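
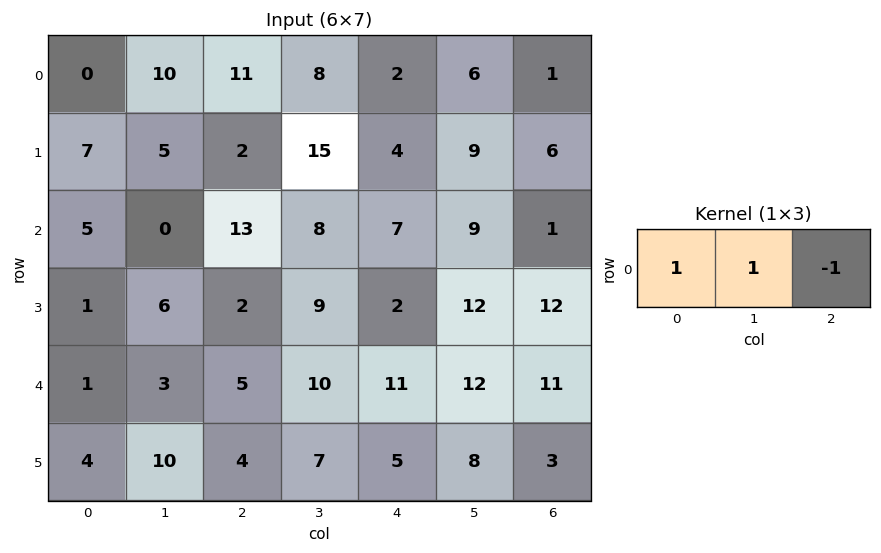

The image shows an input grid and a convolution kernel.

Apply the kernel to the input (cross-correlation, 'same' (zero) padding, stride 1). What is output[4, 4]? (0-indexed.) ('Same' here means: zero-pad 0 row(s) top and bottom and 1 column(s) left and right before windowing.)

9

The receptive field on the zero-padded input at this output position is [10 11 12]. Elementwise product with the kernel and sum: 10·1 + 11·1 + 12·-1.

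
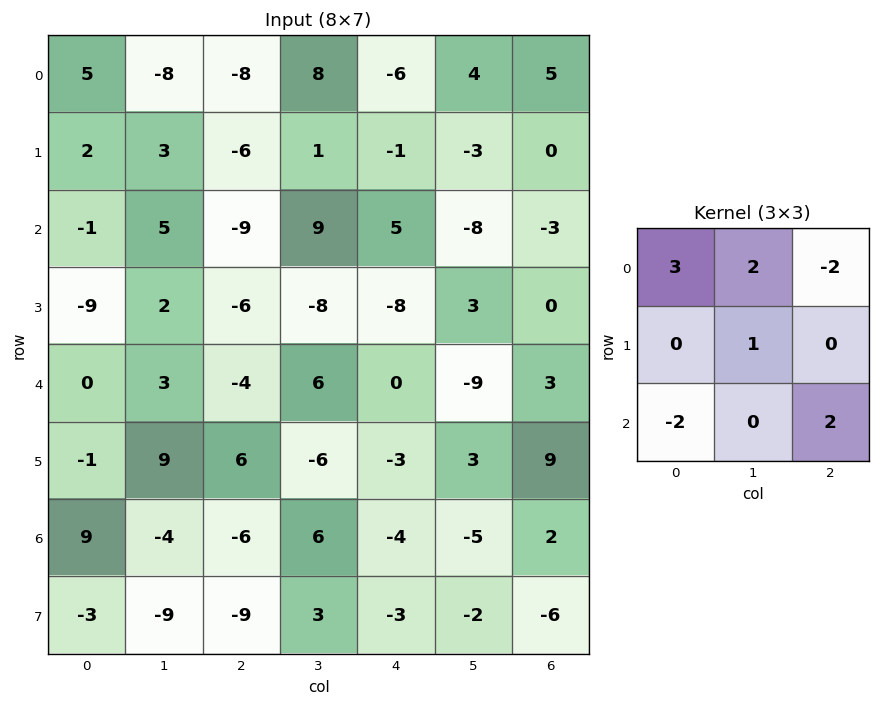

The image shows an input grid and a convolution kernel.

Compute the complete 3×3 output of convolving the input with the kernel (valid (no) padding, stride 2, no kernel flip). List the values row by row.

Output[0,0]: The receptive field on the input at this output position is [5 -8 -8 / 2 3 -6 / -1 5 -9]. Elementwise product with the kernel and sum: 5·3 + -8·2 + -8·-2 + 3·1 + -1·-2 + -9·2.
Output[0,1]: The receptive field on the input at this output position is [-8 8 -6 / -6 1 -1 / -9 9 5]. Elementwise product with the kernel and sum: -8·3 + 8·2 + -6·-2 + 1·1 + -9·-2 + 5·2.

2 33 -39
19 -19 14
-7 -2 -9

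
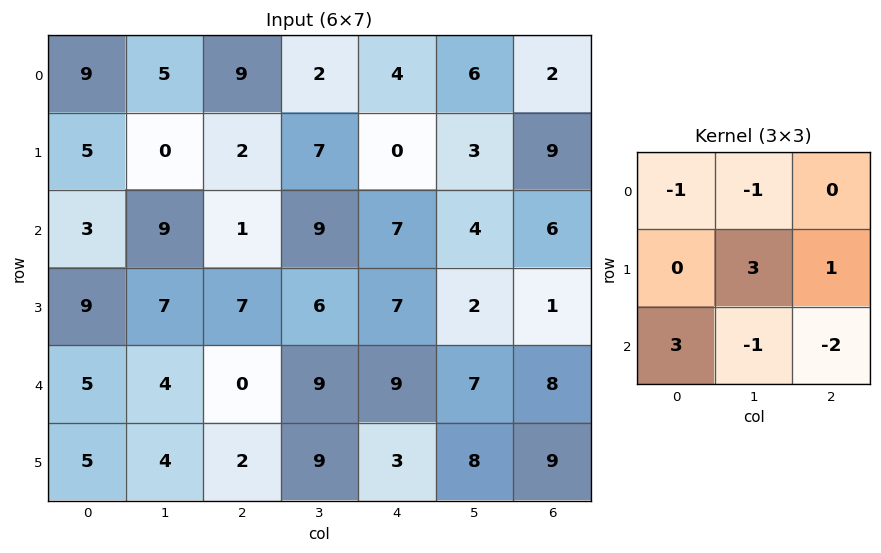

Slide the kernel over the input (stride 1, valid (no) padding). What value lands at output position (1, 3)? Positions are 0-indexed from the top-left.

The receptive field on the input at this output position is [7 0 3 / 9 7 4 / 6 7 2]. Elementwise product with the kernel and sum: 7·-1 + 0·-1 + 7·3 + 4·1 + 6·3 + 7·-1 + 2·-2.

25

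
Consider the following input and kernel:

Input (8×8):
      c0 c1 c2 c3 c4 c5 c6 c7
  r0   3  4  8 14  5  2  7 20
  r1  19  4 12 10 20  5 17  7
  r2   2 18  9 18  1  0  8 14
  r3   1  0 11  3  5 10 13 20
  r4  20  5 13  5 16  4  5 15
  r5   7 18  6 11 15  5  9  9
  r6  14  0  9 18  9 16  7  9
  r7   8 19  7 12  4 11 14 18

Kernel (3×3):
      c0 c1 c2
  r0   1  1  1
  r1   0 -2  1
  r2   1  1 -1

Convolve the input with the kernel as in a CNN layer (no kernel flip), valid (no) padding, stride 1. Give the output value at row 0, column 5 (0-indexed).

The receptive field on the input at this output position is [2 7 20 / 5 17 7 / 0 8 14]. Elementwise product with the kernel and sum: 2·1 + 7·1 + 20·1 + 17·-2 + 7·1 + 0·1 + 8·1 + 14·-1.

-4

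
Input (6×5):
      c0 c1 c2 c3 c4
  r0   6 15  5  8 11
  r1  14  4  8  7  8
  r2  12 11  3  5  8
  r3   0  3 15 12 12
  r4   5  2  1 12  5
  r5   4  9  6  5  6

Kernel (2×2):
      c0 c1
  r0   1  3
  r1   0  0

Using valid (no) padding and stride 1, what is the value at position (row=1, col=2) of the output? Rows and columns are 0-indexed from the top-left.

The receptive field on the input at this output position is [8 7 / 3 5]. Elementwise product with the kernel and sum: 8·1 + 7·3.

29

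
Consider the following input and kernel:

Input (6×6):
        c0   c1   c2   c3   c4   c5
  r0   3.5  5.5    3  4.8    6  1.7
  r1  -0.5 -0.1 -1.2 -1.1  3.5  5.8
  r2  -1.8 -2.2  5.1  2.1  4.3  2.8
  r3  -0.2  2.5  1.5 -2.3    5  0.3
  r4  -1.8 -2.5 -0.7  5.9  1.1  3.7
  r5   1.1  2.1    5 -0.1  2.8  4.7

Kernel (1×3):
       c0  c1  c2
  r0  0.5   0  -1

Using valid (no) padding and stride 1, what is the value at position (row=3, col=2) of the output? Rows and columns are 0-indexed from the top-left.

The receptive field on the input at this output position is [1.5 -2.3 5]. Elementwise product with the kernel and sum: 1.5·0.5 + 5·-1.

-4.25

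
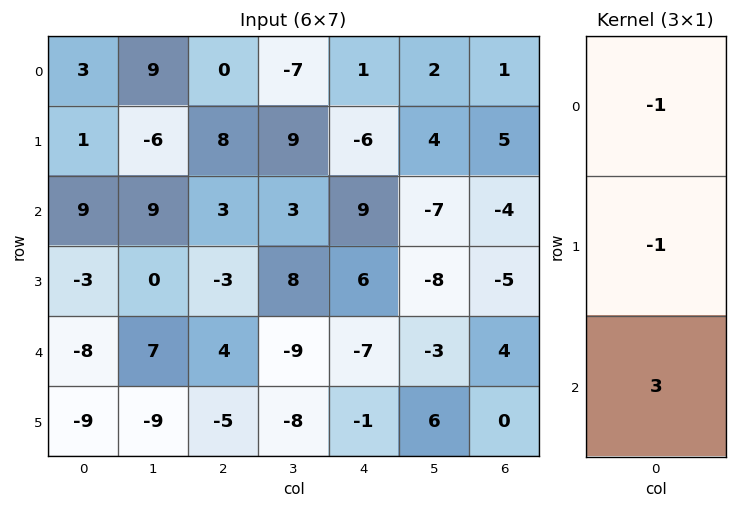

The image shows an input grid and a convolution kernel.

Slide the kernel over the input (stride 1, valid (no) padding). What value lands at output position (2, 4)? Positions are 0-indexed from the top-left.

The receptive field on the input at this output position is [9 / 6 / -7]. Elementwise product with the kernel and sum: 9·-1 + 6·-1 + -7·3.

-36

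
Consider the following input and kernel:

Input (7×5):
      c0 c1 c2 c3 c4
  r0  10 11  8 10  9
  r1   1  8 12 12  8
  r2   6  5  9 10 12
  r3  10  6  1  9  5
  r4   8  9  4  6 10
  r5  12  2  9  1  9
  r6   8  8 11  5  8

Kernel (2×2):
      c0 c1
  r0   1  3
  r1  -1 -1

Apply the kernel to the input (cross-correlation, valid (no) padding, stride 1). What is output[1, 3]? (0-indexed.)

The receptive field on the input at this output position is [12 8 / 10 12]. Elementwise product with the kernel and sum: 12·1 + 8·3 + 10·-1 + 12·-1.

14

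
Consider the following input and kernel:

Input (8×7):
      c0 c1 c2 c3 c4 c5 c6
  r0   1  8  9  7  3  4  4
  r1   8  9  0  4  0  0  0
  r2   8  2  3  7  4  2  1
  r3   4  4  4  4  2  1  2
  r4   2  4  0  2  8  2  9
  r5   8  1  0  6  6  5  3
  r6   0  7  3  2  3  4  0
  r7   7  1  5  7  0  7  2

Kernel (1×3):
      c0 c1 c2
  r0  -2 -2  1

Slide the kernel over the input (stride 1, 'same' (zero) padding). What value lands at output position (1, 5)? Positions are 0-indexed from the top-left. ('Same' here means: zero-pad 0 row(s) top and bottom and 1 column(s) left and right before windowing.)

The receptive field on the zero-padded input at this output position is [0 0 0]. Elementwise product with the kernel and sum: 0·-2 + 0·-2 + 0·1.

0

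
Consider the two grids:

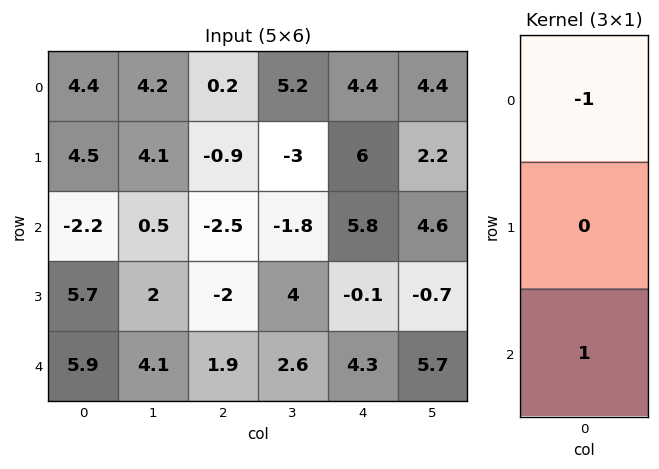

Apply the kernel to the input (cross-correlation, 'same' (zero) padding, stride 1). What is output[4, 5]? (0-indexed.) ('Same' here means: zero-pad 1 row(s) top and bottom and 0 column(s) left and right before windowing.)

The receptive field on the zero-padded input at this output position is [-0.7 / 5.7 / 0]. Elementwise product with the kernel and sum: -0.7·-1 + 0·1.

0.7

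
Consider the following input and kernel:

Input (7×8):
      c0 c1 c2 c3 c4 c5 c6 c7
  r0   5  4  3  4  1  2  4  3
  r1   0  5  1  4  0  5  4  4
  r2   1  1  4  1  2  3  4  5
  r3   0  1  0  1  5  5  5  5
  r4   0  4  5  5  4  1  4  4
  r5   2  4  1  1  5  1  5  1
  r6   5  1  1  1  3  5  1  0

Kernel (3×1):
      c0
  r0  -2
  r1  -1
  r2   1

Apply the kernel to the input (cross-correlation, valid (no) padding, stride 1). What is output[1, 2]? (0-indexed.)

-6

The receptive field on the input at this output position is [1 / 4 / 0]. Elementwise product with the kernel and sum: 1·-2 + 4·-1 + 0·1.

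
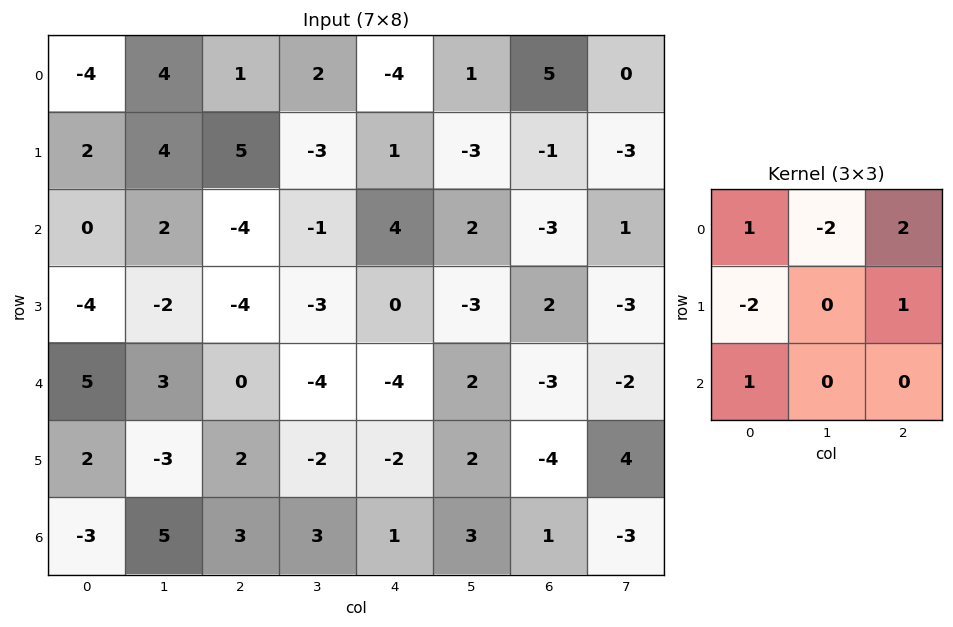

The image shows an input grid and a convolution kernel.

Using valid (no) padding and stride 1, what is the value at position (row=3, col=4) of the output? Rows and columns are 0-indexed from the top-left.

13

The receptive field on the input at this output position is [0 -3 2 / -4 2 -3 / -2 2 -4]. Elementwise product with the kernel and sum: 0·1 + -3·-2 + 2·2 + -4·-2 + -3·1 + -2·1.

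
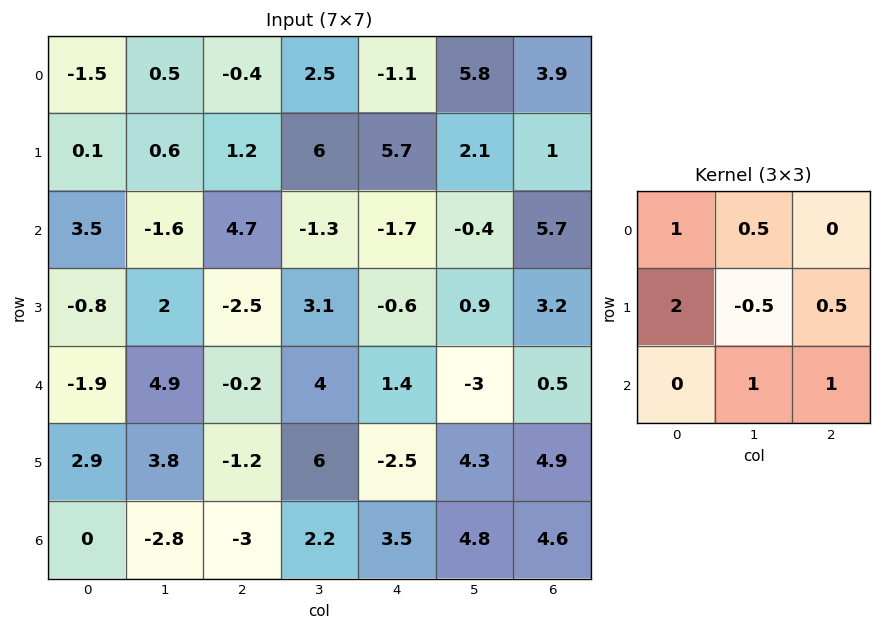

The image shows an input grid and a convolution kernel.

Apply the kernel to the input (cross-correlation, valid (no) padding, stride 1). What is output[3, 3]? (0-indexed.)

10.4

The receptive field on the input at this output position is [3.1 -0.6 0.9 / 4 1.4 -3 / 6 -2.5 4.3]. Elementwise product with the kernel and sum: 3.1·1 + -0.6·0.5 + 4·2 + 1.4·-0.5 + -3·0.5 + -2.5·1 + 4.3·1.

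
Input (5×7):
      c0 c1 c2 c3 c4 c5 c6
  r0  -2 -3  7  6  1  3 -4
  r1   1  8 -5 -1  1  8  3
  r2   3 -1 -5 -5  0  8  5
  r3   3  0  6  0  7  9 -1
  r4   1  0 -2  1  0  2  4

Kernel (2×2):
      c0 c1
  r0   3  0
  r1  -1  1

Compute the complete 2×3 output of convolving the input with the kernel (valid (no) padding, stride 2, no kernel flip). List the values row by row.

Output[0,0]: The receptive field on the input at this output position is [-2 -3 / 1 8]. Elementwise product with the kernel and sum: -2·3 + 1·-1 + 8·1.
Output[0,1]: The receptive field on the input at this output position is [7 6 / -5 -1]. Elementwise product with the kernel and sum: 7·3 + -5·-1 + -1·1.

1 25 10
6 -21 2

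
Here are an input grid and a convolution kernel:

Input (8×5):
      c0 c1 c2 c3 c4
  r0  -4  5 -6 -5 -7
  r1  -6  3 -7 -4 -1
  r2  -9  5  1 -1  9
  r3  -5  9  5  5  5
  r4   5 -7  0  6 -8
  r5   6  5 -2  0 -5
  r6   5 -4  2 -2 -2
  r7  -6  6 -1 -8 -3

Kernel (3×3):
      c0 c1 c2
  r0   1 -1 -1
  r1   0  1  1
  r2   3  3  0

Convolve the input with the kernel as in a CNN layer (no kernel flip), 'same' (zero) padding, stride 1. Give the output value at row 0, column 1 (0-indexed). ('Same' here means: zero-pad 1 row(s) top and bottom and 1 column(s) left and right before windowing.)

The receptive field on the zero-padded input at this output position is [0 0 0 / -4 5 -6 / -6 3 -7]. Elementwise product with the kernel and sum: 0·1 + 0·-1 + 0·-1 + 5·1 + -6·1 + -6·3 + 3·3.

-10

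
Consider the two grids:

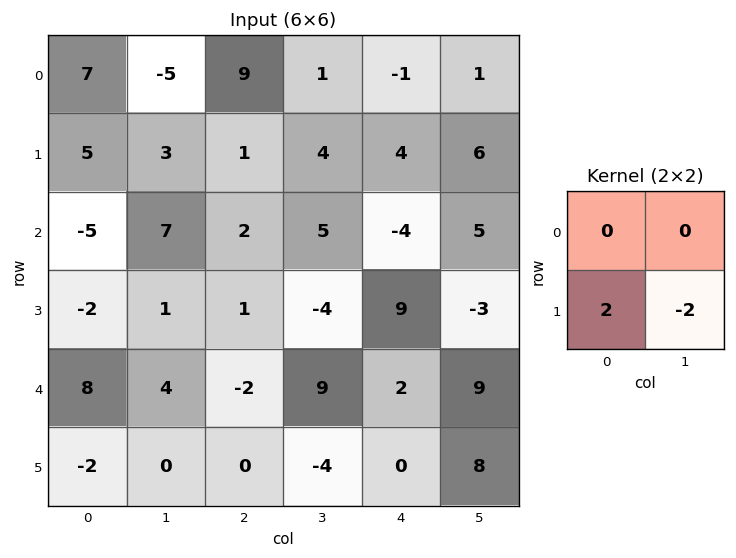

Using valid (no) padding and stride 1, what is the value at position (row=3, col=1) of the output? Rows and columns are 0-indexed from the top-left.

The receptive field on the input at this output position is [1 1 / 4 -2]. Elementwise product with the kernel and sum: 4·2 + -2·-2.

12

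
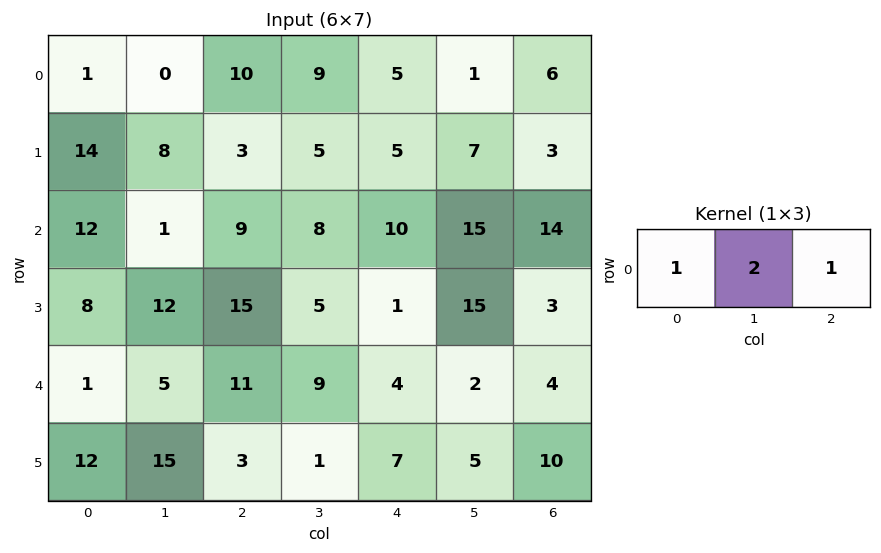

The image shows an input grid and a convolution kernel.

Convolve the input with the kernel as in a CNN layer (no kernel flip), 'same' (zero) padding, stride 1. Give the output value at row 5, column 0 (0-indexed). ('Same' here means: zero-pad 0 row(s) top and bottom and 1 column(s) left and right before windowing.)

The receptive field on the zero-padded input at this output position is [0 12 15]. Elementwise product with the kernel and sum: 0·1 + 12·2 + 15·1.

39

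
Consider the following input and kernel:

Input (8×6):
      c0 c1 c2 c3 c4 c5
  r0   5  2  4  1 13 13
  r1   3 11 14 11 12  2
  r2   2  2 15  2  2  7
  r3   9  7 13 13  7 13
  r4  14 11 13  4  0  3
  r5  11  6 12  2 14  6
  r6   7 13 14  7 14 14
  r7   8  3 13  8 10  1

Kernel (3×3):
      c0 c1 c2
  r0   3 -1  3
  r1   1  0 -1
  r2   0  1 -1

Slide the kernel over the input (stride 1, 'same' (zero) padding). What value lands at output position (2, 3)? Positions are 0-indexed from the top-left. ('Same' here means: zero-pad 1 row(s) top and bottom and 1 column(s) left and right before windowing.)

The receptive field on the zero-padded input at this output position is [14 11 12 / 15 2 2 / 13 13 7]. Elementwise product with the kernel and sum: 14·3 + 11·-1 + 12·3 + 15·1 + 2·-1 + 13·1 + 7·-1.

86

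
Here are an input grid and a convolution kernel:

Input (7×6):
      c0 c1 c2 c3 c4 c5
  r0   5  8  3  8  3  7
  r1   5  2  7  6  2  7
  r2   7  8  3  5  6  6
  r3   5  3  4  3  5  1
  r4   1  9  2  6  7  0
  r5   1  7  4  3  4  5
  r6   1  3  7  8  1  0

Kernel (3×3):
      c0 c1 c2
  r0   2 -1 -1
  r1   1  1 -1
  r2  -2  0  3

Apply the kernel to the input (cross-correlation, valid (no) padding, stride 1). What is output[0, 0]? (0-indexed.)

-6

The receptive field on the input at this output position is [5 8 3 / 5 2 7 / 7 8 3]. Elementwise product with the kernel and sum: 5·2 + 8·-1 + 3·-1 + 5·1 + 2·1 + 7·-1 + 7·-2 + 3·3.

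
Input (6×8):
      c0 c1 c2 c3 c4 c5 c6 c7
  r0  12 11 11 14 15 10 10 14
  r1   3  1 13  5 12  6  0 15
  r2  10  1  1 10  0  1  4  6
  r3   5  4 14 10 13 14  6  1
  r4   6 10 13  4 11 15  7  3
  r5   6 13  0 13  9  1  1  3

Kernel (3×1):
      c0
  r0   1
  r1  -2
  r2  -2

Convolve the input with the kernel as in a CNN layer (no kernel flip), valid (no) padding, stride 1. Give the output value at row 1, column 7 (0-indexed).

1

The receptive field on the input at this output position is [15 / 6 / 1]. Elementwise product with the kernel and sum: 15·1 + 6·-2 + 1·-2.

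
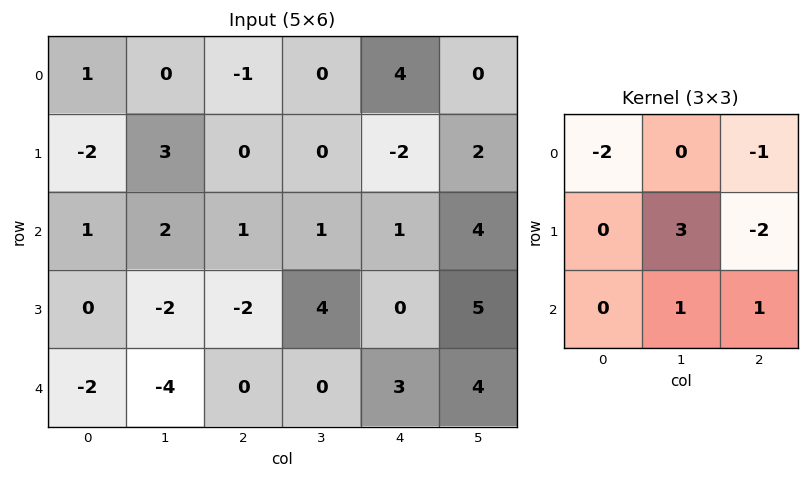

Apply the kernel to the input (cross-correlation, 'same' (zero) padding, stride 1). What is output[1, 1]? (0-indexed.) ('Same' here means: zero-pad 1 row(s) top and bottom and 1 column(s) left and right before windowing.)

The receptive field on the zero-padded input at this output position is [1 0 -1 / -2 3 0 / 1 2 1]. Elementwise product with the kernel and sum: 1·-2 + -1·-1 + 3·3 + 0·-2 + 2·1 + 1·1.

11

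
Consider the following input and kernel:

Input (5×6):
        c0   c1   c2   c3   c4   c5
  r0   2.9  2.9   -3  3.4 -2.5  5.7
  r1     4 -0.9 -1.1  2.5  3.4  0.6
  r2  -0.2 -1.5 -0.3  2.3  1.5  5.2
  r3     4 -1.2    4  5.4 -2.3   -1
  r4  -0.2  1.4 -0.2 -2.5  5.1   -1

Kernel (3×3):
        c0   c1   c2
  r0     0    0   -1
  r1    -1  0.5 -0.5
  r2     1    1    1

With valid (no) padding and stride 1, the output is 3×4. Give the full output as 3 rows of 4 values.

-2.9 -3.8 6.65 2.2
7.5 5.9 4.4 -2.65
-5.3 -3.1 0.75 -9.65

Output[0,0]: The receptive field on the input at this output position is [2.9 2.9 -3 / 4 -0.9 -1.1 / -0.2 -1.5 -0.3]. Elementwise product with the kernel and sum: -3·-1 + 4·-1 + -0.9·0.5 + -1.1·-0.5 + -0.2·1 + -1.5·1 + -0.3·1.
Output[0,1]: The receptive field on the input at this output position is [2.9 -3 3.4 / -0.9 -1.1 2.5 / -1.5 -0.3 2.3]. Elementwise product with the kernel and sum: 3.4·-1 + -0.9·-1 + -1.1·0.5 + 2.5·-0.5 + -1.5·1 + -0.3·1 + 2.3·1.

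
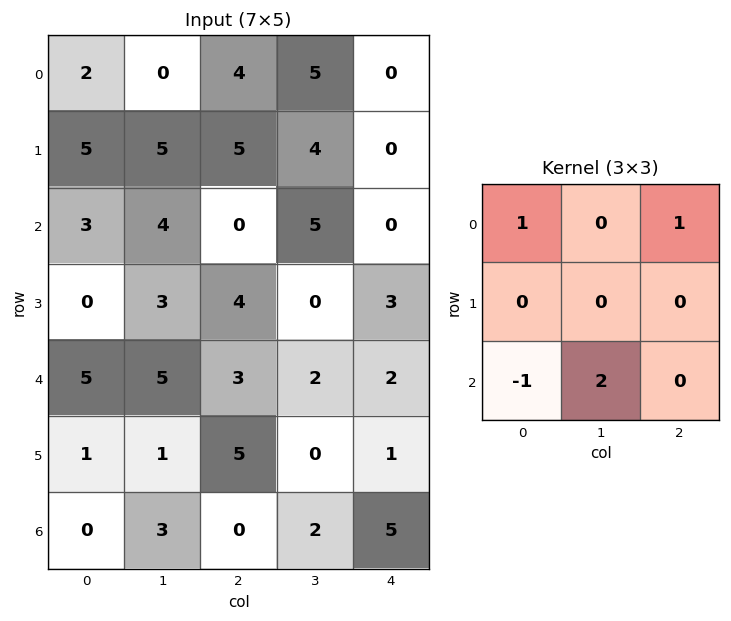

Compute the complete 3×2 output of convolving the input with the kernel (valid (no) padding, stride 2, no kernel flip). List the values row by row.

11 14
8 1
14 9

Output[0,0]: The receptive field on the input at this output position is [2 0 4 / 5 5 5 / 3 4 0]. Elementwise product with the kernel and sum: 2·1 + 4·1 + 3·-1 + 4·2.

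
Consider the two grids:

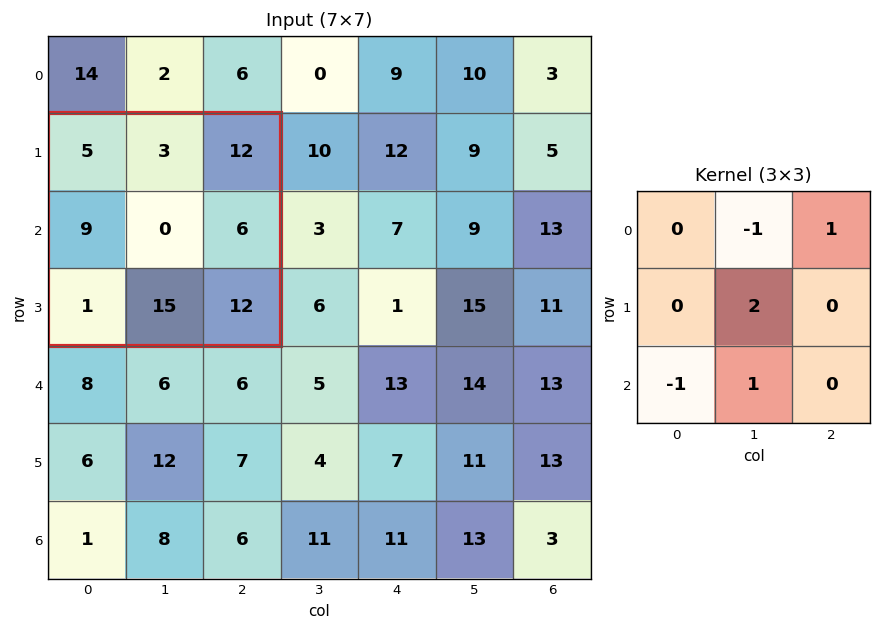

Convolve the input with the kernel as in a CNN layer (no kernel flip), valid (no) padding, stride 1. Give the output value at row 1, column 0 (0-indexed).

23

The receptive field on the input at this output position is [5 3 12 / 9 0 6 / 1 15 12]. Elementwise product with the kernel and sum: 3·-1 + 12·1 + 0·2 + 1·-1 + 15·1.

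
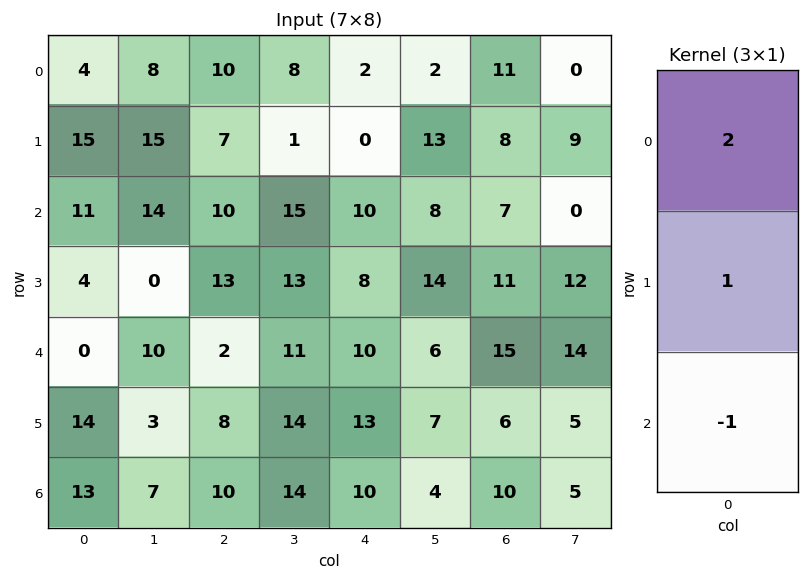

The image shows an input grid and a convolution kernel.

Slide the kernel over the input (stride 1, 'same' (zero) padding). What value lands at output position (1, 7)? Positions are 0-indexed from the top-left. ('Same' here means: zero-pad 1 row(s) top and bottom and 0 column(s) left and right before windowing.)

The receptive field on the zero-padded input at this output position is [0 / 9 / 0]. Elementwise product with the kernel and sum: 0·2 + 9·1 + 0·-1.

9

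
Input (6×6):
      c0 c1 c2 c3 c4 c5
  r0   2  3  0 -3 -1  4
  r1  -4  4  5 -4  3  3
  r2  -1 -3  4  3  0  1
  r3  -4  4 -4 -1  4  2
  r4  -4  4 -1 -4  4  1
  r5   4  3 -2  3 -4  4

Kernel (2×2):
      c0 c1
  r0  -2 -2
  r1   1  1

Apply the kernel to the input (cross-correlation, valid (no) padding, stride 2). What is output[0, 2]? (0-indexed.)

The receptive field on the input at this output position is [-1 4 / 3 3]. Elementwise product with the kernel and sum: -1·-2 + 4·-2 + 3·1 + 3·1.

0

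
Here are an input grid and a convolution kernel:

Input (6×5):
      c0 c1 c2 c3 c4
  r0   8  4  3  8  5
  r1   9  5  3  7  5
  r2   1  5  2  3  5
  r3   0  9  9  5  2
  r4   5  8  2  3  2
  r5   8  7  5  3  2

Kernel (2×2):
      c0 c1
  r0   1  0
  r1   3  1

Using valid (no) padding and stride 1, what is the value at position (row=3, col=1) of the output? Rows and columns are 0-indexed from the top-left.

35

The receptive field on the input at this output position is [9 9 / 8 2]. Elementwise product with the kernel and sum: 9·1 + 8·3 + 2·1.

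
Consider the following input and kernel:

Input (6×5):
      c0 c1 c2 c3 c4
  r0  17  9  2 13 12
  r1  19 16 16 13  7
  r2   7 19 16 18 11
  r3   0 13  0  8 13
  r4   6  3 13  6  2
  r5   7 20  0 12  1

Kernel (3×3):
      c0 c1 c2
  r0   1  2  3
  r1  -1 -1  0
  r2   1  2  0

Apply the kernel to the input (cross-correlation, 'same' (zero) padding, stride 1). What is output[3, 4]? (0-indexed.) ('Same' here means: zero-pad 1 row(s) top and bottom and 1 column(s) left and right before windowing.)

The receptive field on the zero-padded input at this output position is [18 11 0 / 8 13 0 / 6 2 0]. Elementwise product with the kernel and sum: 18·1 + 11·2 + 0·3 + 8·-1 + 13·-1 + 6·1 + 2·2.

29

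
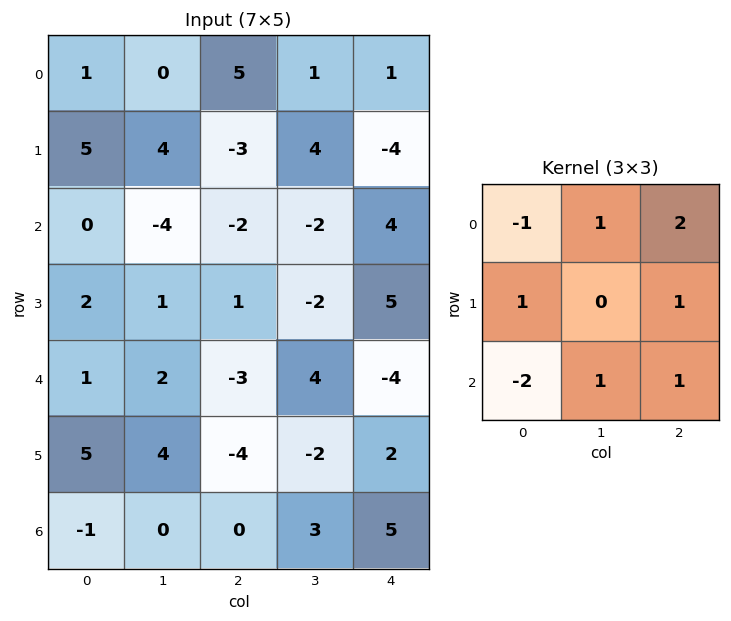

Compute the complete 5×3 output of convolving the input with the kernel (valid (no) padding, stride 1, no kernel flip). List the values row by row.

5 19 -3
-11 -8 2
-8 -6 20
-11 -12 8
-2 8 5

Output[0,0]: The receptive field on the input at this output position is [1 0 5 / 5 4 -3 / 0 -4 -2]. Elementwise product with the kernel and sum: 1·-1 + 0·1 + 5·2 + 5·1 + -3·1 + 0·-2 + -4·1 + -2·1.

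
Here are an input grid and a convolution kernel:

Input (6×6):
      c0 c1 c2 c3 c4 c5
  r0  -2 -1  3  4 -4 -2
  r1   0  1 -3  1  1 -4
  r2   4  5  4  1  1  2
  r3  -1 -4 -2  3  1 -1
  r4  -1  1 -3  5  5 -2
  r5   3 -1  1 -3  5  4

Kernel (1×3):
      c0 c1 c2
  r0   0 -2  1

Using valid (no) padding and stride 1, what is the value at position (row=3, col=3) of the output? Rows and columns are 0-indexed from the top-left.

-3

The receptive field on the input at this output position is [3 1 -1]. Elementwise product with the kernel and sum: 1·-2 + -1·1.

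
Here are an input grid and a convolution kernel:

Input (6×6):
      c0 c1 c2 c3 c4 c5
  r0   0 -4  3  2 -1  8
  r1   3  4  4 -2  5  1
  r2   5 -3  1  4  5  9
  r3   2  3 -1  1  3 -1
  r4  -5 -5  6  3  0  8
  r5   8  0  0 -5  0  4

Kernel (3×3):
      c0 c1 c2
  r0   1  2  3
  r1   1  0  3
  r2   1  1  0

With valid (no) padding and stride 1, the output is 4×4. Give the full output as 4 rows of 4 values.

Output[0,0]: The receptive field on the input at this output position is [0 -4 3 / 3 4 4 / 5 -3 1]. Elementwise product with the kernel and sum: 0·1 + -4·2 + 3·3 + 3·1 + 4·3 + 5·1 + -3·1.

18 4 28 34
36 17 31 46
-9 18 41 42
26 8 11 26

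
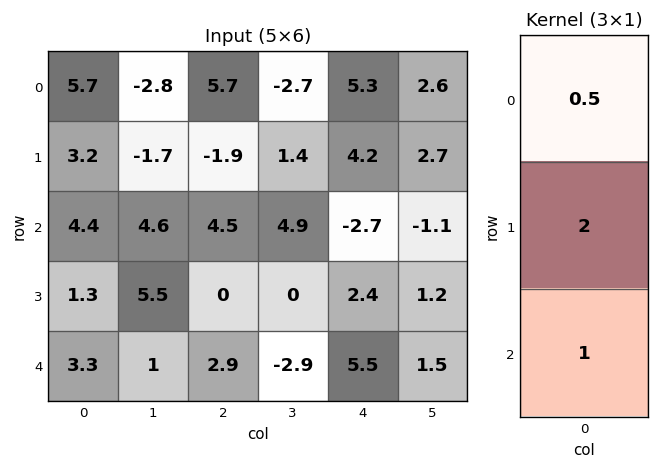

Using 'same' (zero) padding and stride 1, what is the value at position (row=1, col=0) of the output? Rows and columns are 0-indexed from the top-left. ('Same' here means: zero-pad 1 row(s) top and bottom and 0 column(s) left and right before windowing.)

The receptive field on the zero-padded input at this output position is [5.7 / 3.2 / 4.4]. Elementwise product with the kernel and sum: 5.7·0.5 + 3.2·2 + 4.4·1.

13.65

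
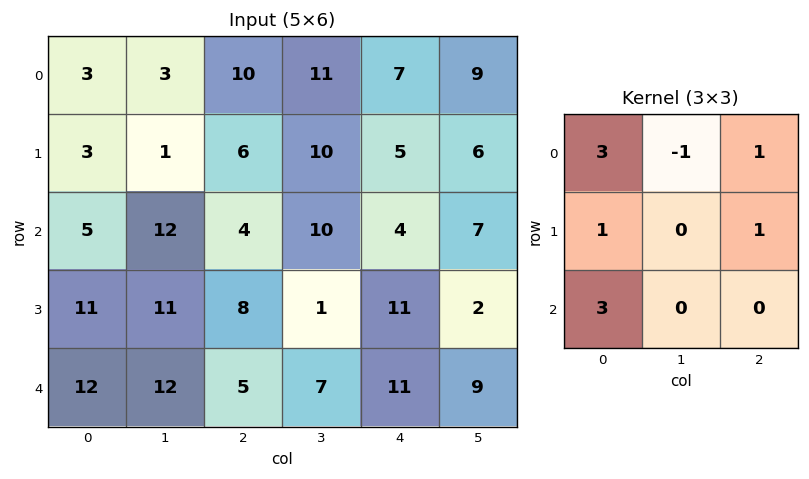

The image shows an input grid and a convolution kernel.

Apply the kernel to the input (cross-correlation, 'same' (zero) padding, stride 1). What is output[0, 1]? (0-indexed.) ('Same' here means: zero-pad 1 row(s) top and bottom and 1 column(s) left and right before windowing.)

22

The receptive field on the zero-padded input at this output position is [0 0 0 / 3 3 10 / 3 1 6]. Elementwise product with the kernel and sum: 0·3 + 0·-1 + 0·1 + 3·1 + 10·1 + 3·3.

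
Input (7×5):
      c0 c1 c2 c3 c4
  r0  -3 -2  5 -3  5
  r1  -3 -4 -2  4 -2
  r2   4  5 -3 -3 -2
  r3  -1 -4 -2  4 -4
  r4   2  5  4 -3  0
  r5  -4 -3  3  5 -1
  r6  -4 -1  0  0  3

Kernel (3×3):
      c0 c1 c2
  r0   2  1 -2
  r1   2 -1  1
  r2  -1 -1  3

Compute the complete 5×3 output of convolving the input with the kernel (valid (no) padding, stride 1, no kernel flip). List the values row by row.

-40 -6 -13
-7 10 -15
24 -7 -18
17 0 8
4 17 14

Output[0,0]: The receptive field on the input at this output position is [-3 -2 5 / -3 -4 -2 / 4 5 -3]. Elementwise product with the kernel and sum: -3·2 + -2·1 + 5·-2 + -3·2 + -4·-1 + -2·1 + 4·-1 + 5·-1 + -3·3.
Output[0,1]: The receptive field on the input at this output position is [-2 5 -3 / -4 -2 4 / 5 -3 -3]. Elementwise product with the kernel and sum: -2·2 + 5·1 + -3·-2 + -4·2 + -2·-1 + 4·1 + 5·-1 + -3·-1 + -3·3.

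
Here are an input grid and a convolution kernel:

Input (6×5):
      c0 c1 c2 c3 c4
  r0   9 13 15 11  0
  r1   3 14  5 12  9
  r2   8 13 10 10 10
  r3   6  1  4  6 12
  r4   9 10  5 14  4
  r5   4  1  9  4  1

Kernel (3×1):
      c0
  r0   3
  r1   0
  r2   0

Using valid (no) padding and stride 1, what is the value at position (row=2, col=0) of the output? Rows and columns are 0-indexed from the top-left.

24

The receptive field on the input at this output position is [8 / 6 / 9]. Elementwise product with the kernel and sum: 8·3.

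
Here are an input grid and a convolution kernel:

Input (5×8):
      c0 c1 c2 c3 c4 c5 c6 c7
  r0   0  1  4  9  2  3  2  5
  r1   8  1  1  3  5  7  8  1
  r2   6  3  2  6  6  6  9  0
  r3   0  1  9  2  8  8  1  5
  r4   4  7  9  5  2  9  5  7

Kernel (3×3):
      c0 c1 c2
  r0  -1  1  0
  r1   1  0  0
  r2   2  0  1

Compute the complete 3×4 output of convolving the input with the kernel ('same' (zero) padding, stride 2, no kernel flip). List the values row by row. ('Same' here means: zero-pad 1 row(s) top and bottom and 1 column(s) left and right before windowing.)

1 6 22 18
9 7 20 28
0 15 11 2

Output[0,0]: The receptive field on the zero-padded input at this output position is [0 0 0 / 0 0 1 / 0 8 1]. Elementwise product with the kernel and sum: 0·-1 + 0·1 + 0·1 + 0·2 + 1·1.
Output[0,1]: The receptive field on the zero-padded input at this output position is [0 0 0 / 1 4 9 / 1 1 3]. Elementwise product with the kernel and sum: 0·-1 + 0·1 + 1·1 + 1·2 + 3·1.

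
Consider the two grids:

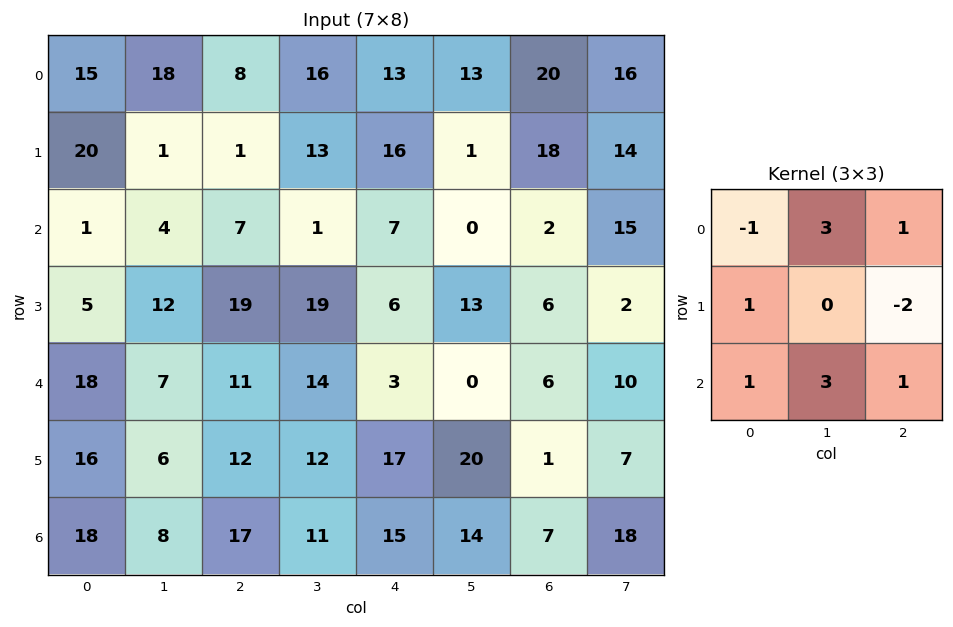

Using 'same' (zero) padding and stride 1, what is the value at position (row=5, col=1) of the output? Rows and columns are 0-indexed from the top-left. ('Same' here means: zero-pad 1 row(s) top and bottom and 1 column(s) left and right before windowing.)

The receptive field on the zero-padded input at this output position is [18 7 11 / 16 6 12 / 18 8 17]. Elementwise product with the kernel and sum: 18·-1 + 7·3 + 11·1 + 16·1 + 12·-2 + 18·1 + 8·3 + 17·1.

65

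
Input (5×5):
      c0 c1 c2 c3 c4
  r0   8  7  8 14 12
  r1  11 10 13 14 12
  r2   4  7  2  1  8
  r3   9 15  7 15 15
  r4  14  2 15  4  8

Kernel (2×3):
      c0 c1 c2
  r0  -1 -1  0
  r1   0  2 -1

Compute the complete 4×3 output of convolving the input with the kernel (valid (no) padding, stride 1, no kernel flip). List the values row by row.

-8 -3 -6
-9 -20 -33
12 -10 12
-35 4 -22

Output[0,0]: The receptive field on the input at this output position is [8 7 8 / 11 10 13]. Elementwise product with the kernel and sum: 8·-1 + 7·-1 + 10·2 + 13·-1.
Output[0,1]: The receptive field on the input at this output position is [7 8 14 / 10 13 14]. Elementwise product with the kernel and sum: 7·-1 + 8·-1 + 13·2 + 14·-1.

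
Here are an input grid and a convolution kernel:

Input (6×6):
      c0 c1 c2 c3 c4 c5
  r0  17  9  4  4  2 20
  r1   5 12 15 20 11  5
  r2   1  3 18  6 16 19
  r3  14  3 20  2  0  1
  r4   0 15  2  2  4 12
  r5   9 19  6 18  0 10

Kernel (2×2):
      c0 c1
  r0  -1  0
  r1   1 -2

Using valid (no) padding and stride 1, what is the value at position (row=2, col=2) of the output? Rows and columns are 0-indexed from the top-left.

-2

The receptive field on the input at this output position is [18 6 / 20 2]. Elementwise product with the kernel and sum: 18·-1 + 20·1 + 2·-2.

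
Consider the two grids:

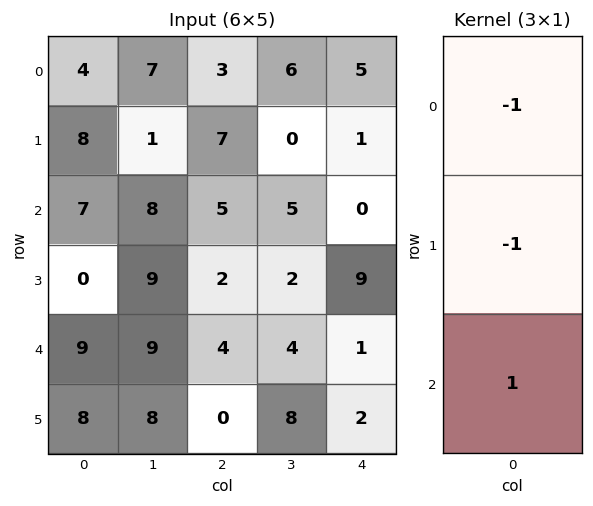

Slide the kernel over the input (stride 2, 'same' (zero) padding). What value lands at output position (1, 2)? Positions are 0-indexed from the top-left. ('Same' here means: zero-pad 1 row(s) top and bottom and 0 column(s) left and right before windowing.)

8

The receptive field on the zero-padded input at this output position is [1 / 0 / 9]. Elementwise product with the kernel and sum: 1·-1 + 0·-1 + 9·1.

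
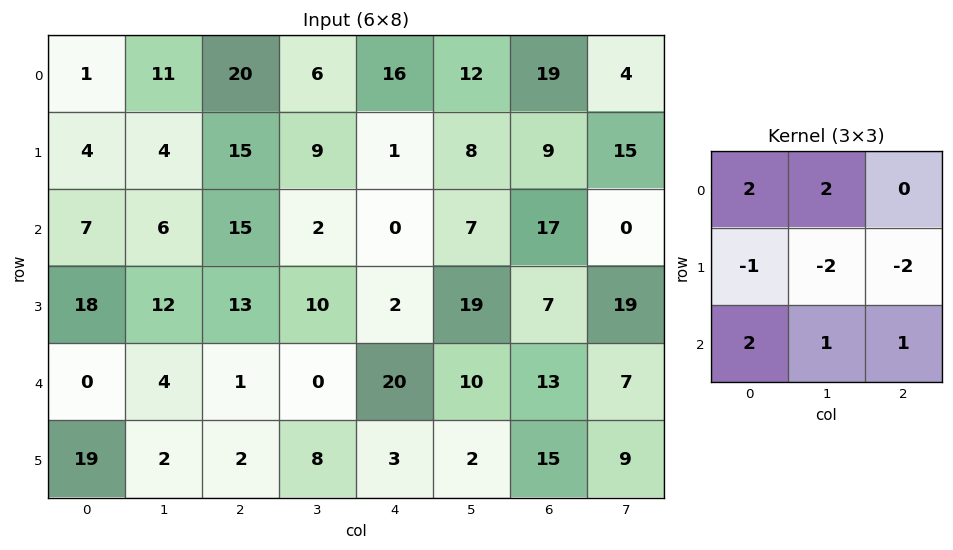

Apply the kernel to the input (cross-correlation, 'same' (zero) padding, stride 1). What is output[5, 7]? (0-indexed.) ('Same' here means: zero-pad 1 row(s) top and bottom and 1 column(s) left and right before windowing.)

7

The receptive field on the zero-padded input at this output position is [13 7 0 / 15 9 0 / 0 0 0]. Elementwise product with the kernel and sum: 13·2 + 7·2 + 15·-1 + 9·-2 + 0·-2 + 0·2 + 0·1 + 0·1.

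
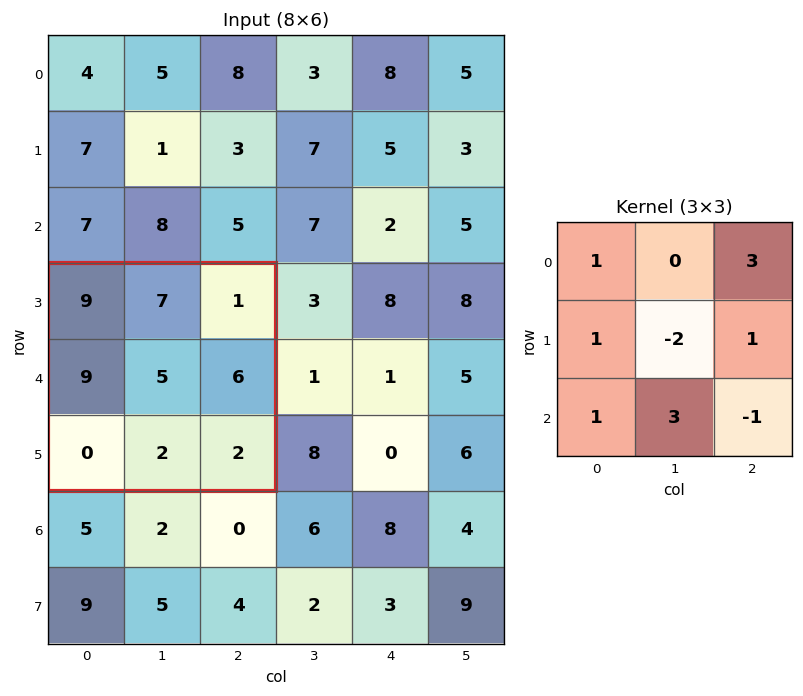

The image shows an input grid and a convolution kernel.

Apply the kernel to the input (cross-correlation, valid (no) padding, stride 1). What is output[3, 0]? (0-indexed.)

21

The receptive field on the input at this output position is [9 7 1 / 9 5 6 / 0 2 2]. Elementwise product with the kernel and sum: 9·1 + 1·3 + 9·1 + 5·-2 + 6·1 + 0·1 + 2·3 + 2·-1.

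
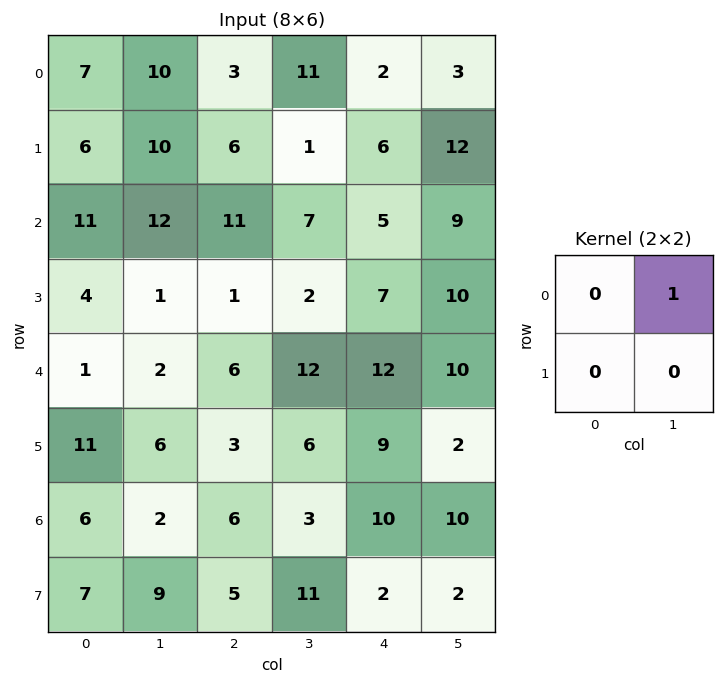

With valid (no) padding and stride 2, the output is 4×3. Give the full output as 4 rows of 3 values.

Output[0,0]: The receptive field on the input at this output position is [7 10 / 6 10]. Elementwise product with the kernel and sum: 10·1.

10 11 3
12 7 9
2 12 10
2 3 10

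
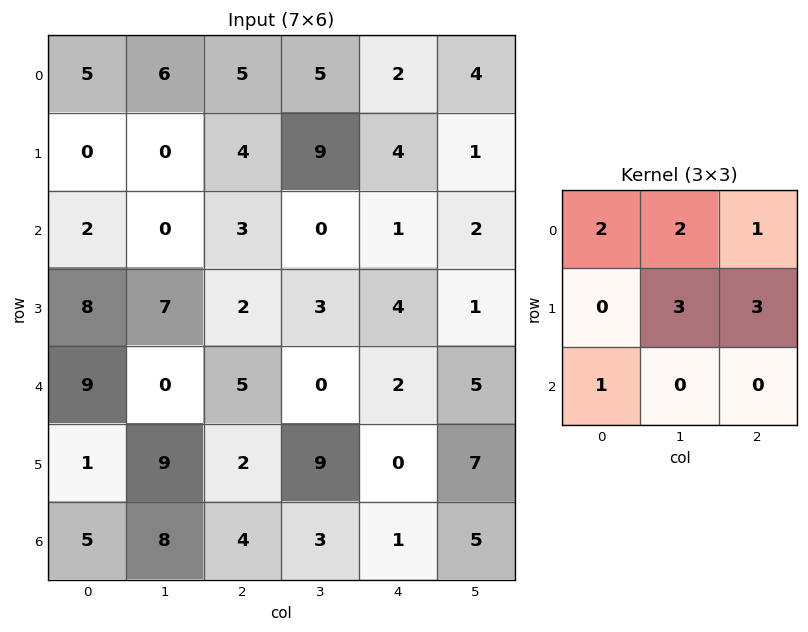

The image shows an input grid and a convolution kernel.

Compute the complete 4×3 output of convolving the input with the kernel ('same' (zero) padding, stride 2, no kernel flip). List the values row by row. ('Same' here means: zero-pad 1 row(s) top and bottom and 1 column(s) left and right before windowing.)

Output[0,0]: The receptive field on the zero-padded input at this output position is [0 0 0 / 0 5 6 / 0 0 0]. Elementwise product with the kernel and sum: 0·2 + 0·2 + 0·1 + 5·3 + 6·3 + 0·1.

33 30 27
6 33 39
50 45 45
50 52 43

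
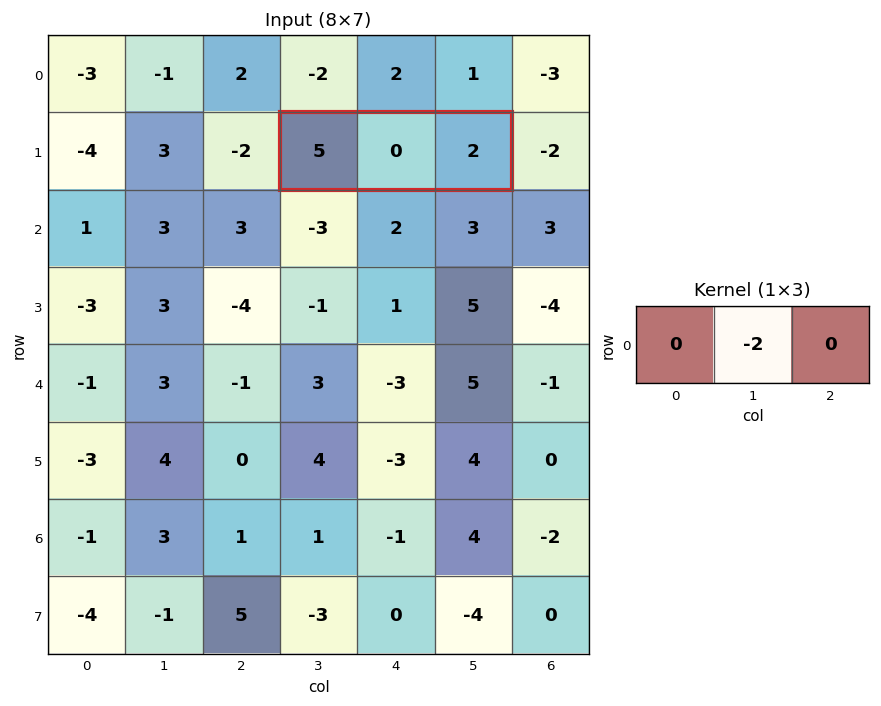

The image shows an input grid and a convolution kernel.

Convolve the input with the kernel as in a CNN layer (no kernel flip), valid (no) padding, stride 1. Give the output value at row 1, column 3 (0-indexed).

0

The receptive field on the input at this output position is [5 0 2]. Elementwise product with the kernel and sum: 0·-2.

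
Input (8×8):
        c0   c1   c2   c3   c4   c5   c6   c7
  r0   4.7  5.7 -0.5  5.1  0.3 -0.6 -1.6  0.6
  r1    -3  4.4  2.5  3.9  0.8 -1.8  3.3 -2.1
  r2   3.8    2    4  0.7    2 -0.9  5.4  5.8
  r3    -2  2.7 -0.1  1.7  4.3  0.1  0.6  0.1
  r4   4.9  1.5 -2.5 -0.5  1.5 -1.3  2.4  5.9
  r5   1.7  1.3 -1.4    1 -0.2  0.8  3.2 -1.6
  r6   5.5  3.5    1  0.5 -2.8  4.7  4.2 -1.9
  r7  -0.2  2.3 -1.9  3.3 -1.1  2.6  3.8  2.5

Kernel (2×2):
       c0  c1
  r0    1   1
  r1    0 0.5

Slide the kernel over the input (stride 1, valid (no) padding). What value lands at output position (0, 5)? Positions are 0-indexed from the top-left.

The receptive field on the input at this output position is [-0.6 -1.6 / -1.8 3.3]. Elementwise product with the kernel and sum: -0.6·1 + -1.6·1 + 3.3·0.5.

-0.55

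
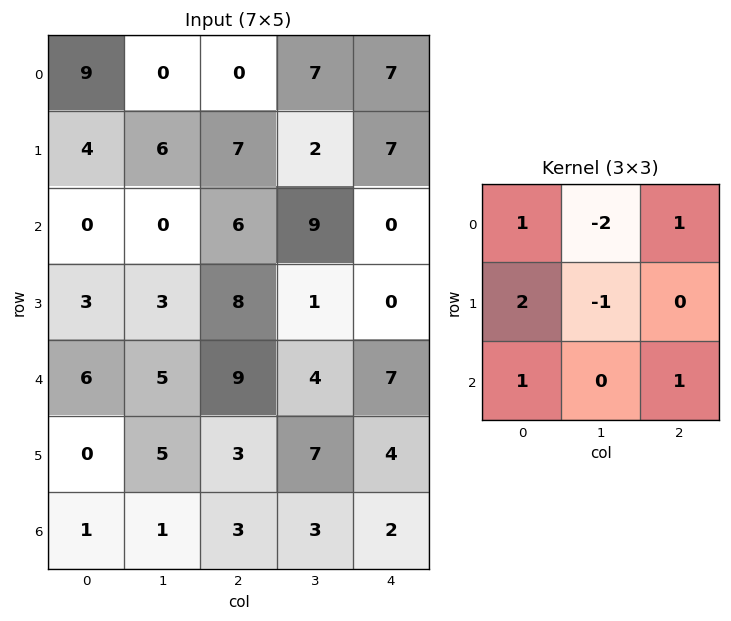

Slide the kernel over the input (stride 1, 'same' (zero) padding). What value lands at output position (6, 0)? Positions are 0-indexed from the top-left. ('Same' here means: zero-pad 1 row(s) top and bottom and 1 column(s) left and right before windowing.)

4

The receptive field on the zero-padded input at this output position is [0 0 5 / 0 1 1 / 0 0 0]. Elementwise product with the kernel and sum: 0·1 + 0·-2 + 5·1 + 0·2 + 1·-1 + 0·1 + 0·1.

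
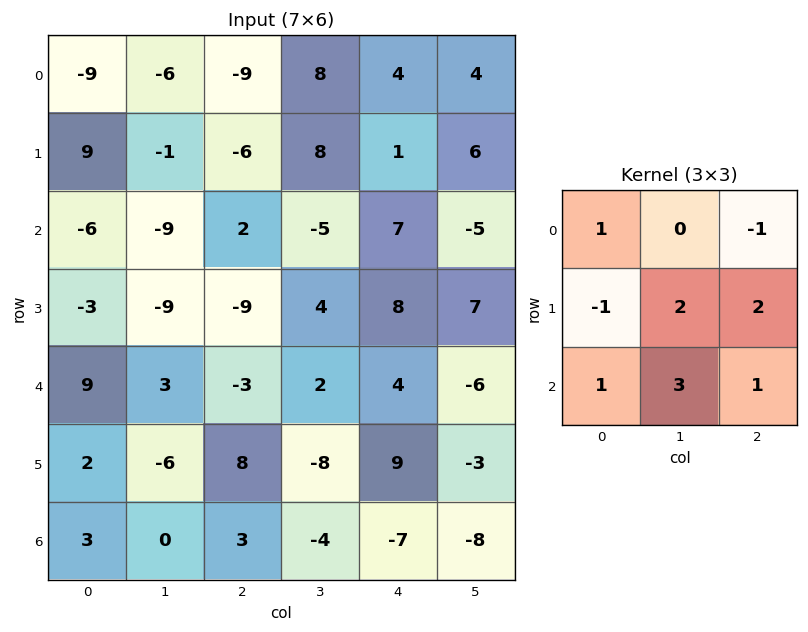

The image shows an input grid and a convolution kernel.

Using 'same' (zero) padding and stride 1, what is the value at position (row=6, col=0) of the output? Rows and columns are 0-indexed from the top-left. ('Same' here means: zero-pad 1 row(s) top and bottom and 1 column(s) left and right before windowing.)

The receptive field on the zero-padded input at this output position is [0 2 -6 / 0 3 0 / 0 0 0]. Elementwise product with the kernel and sum: 0·1 + -6·-1 + 0·-1 + 3·2 + 0·2 + 0·1 + 0·3 + 0·1.

12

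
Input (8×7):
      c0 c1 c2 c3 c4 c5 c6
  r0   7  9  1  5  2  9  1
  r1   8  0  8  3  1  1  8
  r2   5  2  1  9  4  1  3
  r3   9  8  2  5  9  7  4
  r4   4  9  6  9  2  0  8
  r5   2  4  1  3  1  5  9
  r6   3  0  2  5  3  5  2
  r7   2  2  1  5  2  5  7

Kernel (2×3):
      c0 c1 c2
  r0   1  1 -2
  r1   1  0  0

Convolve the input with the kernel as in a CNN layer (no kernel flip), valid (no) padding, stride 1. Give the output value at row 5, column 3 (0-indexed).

The receptive field on the input at this output position is [3 1 5 / 5 3 5]. Elementwise product with the kernel and sum: 3·1 + 1·1 + 5·-2 + 5·1.

-1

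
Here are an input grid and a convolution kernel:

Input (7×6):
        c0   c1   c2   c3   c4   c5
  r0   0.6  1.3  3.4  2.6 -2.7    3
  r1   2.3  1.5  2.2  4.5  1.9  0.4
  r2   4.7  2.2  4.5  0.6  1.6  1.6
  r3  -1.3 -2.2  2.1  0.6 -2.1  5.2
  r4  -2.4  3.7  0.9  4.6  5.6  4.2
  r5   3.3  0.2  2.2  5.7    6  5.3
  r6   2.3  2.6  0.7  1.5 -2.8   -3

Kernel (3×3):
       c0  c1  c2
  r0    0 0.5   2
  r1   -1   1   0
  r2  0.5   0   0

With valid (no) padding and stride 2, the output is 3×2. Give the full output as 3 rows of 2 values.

9 0.45
8 2.45
1.7 17.35

Output[0,0]: The receptive field on the input at this output position is [0.6 1.3 3.4 / 2.3 1.5 2.2 / 4.7 2.2 4.5]. Elementwise product with the kernel and sum: 1.3·0.5 + 3.4·2 + 2.3·-1 + 1.5·1 + 4.7·0.5.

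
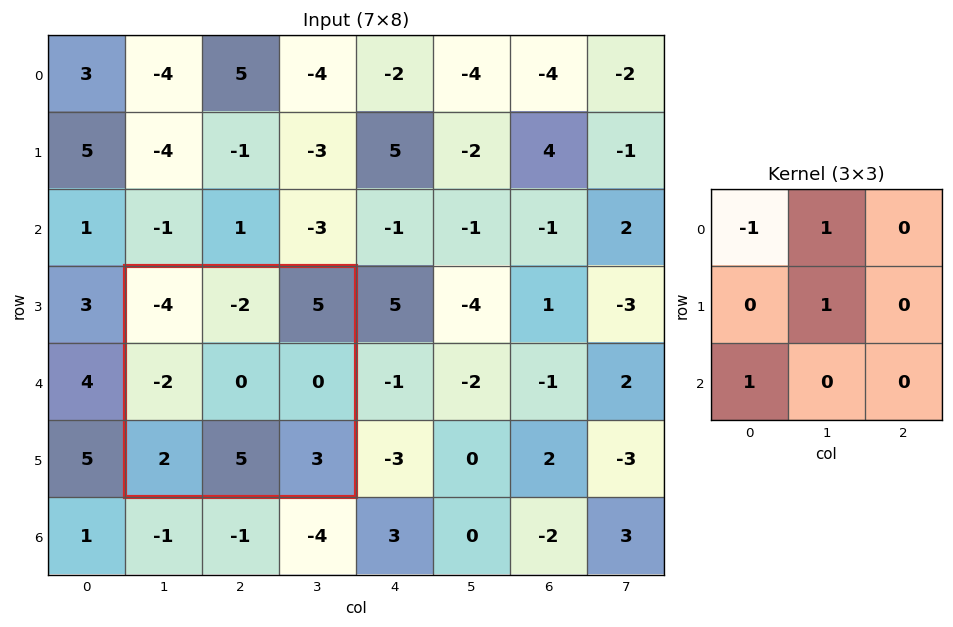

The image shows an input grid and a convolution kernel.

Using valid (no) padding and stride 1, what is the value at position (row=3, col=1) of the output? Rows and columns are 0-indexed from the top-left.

4

The receptive field on the input at this output position is [-4 -2 5 / -2 0 0 / 2 5 3]. Elementwise product with the kernel and sum: -4·-1 + -2·1 + 0·1 + 2·1.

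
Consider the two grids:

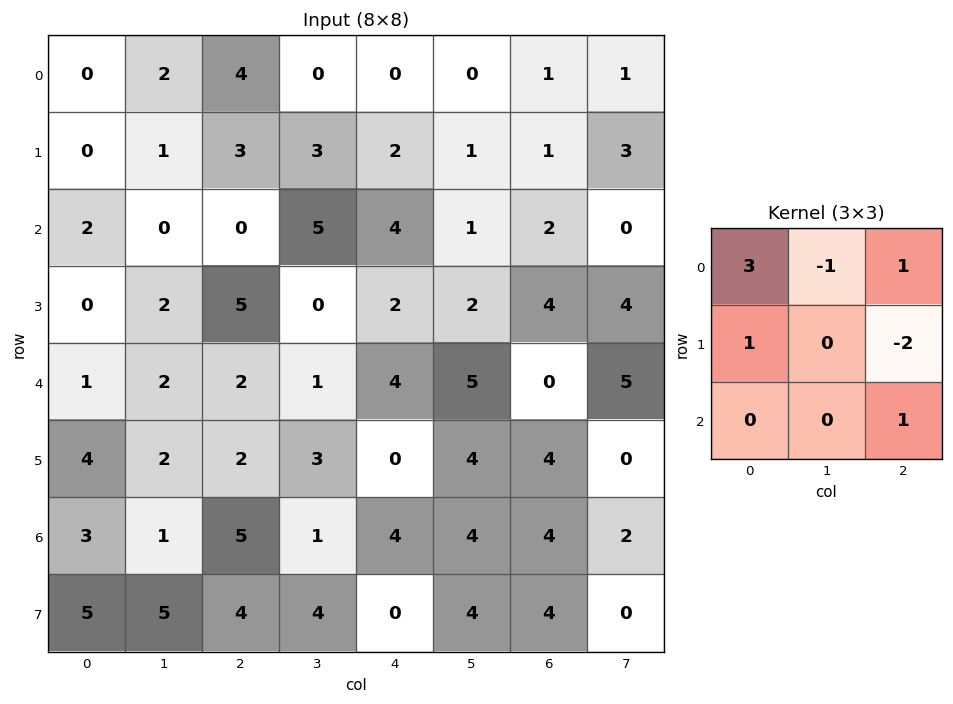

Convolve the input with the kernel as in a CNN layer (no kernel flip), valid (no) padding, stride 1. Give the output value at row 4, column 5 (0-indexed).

26

The receptive field on the input at this output position is [5 0 5 / 4 4 0 / 4 4 2]. Elementwise product with the kernel and sum: 5·3 + 0·-1 + 5·1 + 4·1 + 0·-2 + 2·1.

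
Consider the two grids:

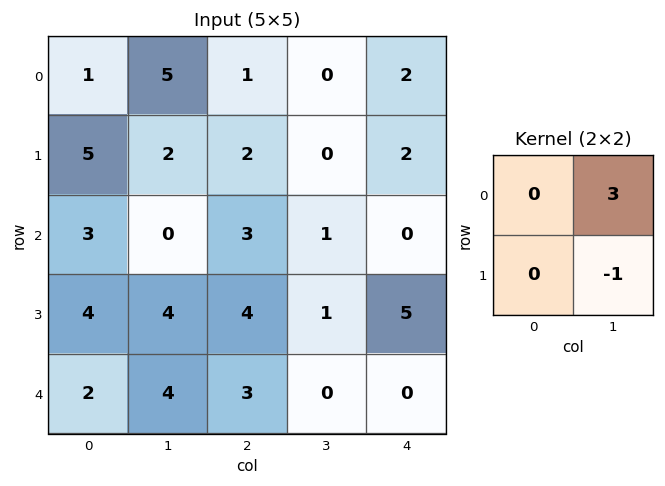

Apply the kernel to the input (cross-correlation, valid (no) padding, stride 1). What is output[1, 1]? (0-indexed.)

The receptive field on the input at this output position is [2 2 / 0 3]. Elementwise product with the kernel and sum: 2·3 + 3·-1.

3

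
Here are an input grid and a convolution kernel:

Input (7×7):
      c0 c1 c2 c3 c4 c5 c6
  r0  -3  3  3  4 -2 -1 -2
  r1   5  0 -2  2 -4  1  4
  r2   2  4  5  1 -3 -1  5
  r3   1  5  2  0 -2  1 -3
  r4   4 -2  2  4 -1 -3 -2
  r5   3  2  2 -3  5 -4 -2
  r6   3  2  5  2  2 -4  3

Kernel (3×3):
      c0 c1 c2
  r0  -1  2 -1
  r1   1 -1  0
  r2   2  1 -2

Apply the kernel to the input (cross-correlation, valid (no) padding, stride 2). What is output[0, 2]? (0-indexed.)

The receptive field on the input at this output position is [-2 -1 -2 / -4 1 4 / -3 -1 5]. Elementwise product with the kernel and sum: -2·-1 + -1·2 + -2·-1 + -4·1 + 1·-1 + -3·2 + -1·1 + 5·-2.

-20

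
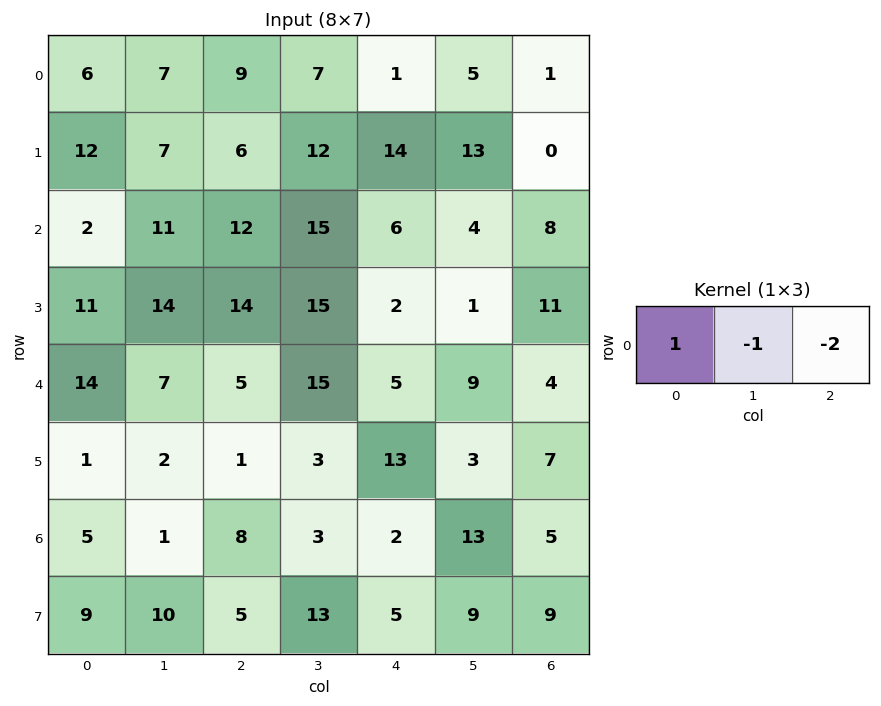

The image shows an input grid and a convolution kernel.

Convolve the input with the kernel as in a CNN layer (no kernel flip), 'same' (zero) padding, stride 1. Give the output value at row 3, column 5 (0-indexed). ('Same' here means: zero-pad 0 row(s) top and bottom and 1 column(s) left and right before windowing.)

The receptive field on the zero-padded input at this output position is [2 1 11]. Elementwise product with the kernel and sum: 2·1 + 1·-1 + 11·-2.

-21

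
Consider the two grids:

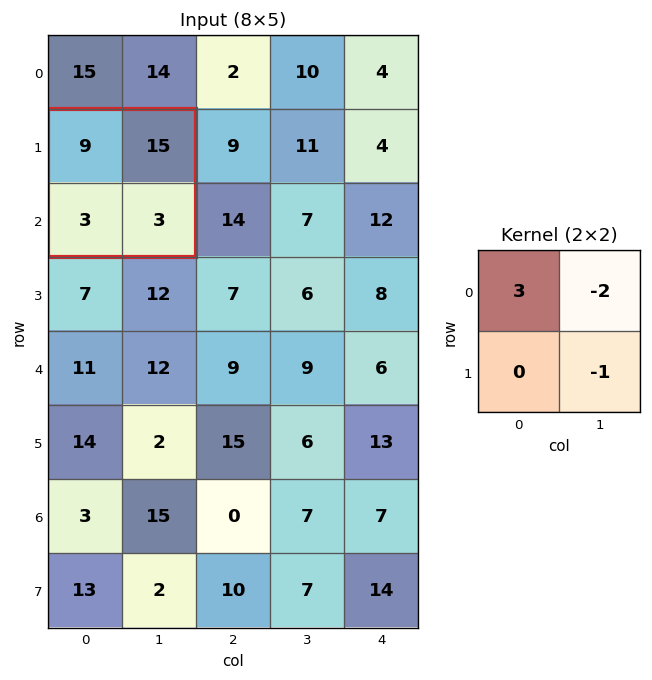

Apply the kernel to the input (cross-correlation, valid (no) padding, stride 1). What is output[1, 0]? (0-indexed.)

-6

The receptive field on the input at this output position is [9 15 / 3 3]. Elementwise product with the kernel and sum: 9·3 + 15·-2 + 3·-1.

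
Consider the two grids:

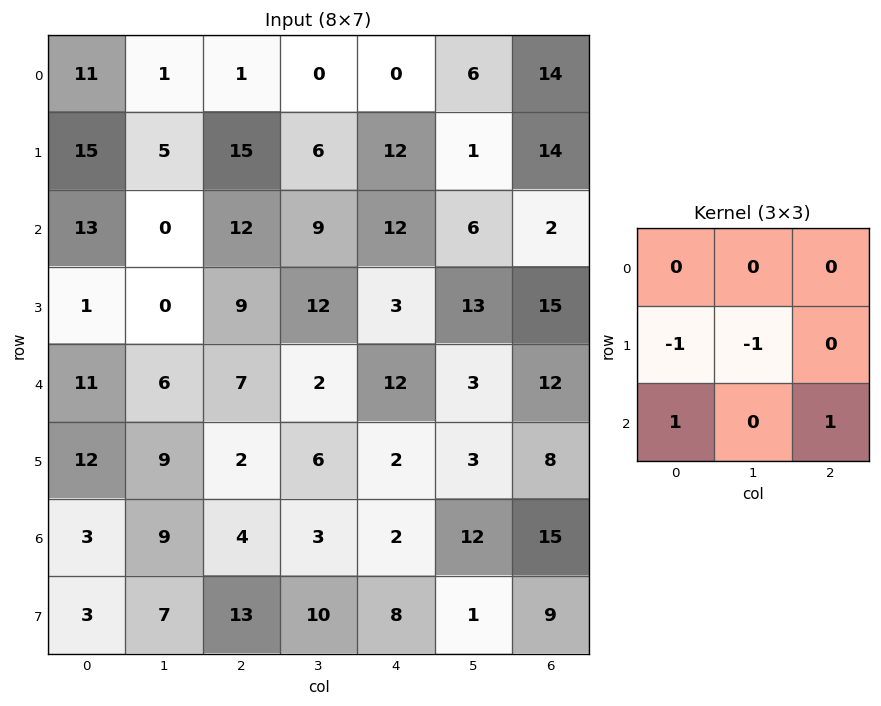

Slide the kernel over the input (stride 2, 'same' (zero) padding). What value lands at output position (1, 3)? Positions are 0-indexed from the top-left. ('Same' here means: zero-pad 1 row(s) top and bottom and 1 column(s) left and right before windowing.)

5

The receptive field on the zero-padded input at this output position is [1 14 0 / 6 2 0 / 13 15 0]. Elementwise product with the kernel and sum: 6·-1 + 2·-1 + 13·1 + 0·1.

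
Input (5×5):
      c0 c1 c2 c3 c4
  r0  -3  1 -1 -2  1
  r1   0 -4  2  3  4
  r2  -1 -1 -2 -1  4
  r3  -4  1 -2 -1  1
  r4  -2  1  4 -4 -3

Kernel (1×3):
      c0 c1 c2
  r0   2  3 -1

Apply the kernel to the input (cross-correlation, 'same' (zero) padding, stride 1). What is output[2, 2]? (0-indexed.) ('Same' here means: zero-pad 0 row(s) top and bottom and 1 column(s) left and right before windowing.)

-7

The receptive field on the zero-padded input at this output position is [-1 -2 -1]. Elementwise product with the kernel and sum: -1·2 + -2·3 + -1·-1.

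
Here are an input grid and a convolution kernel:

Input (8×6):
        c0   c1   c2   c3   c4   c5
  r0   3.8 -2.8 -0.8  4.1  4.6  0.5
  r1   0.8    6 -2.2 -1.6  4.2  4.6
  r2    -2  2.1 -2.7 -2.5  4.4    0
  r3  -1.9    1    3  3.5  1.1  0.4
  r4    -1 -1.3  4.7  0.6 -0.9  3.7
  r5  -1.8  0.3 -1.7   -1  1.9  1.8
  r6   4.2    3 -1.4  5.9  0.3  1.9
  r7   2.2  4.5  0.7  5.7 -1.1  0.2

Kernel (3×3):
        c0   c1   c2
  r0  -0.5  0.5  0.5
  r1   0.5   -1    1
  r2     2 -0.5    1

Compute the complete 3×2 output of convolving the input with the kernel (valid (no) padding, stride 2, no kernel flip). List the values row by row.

-19.25 9.7
5.1 9.6
4.8 -5.9

Output[0,0]: The receptive field on the input at this output position is [3.8 -2.8 -0.8 / 0.8 6 -2.2 / -2 2.1 -2.7]. Elementwise product with the kernel and sum: 3.8·-0.5 + -2.8·0.5 + -0.8·0.5 + 0.8·0.5 + 6·-1 + -2.2·1 + -2·2 + 2.1·-0.5 + -2.7·1.
Output[0,1]: The receptive field on the input at this output position is [-0.8 4.1 4.6 / -2.2 -1.6 4.2 / -2.7 -2.5 4.4]. Elementwise product with the kernel and sum: -0.8·-0.5 + 4.1·0.5 + 4.6·0.5 + -2.2·0.5 + -1.6·-1 + 4.2·1 + -2.7·2 + -2.5·-0.5 + 4.4·1.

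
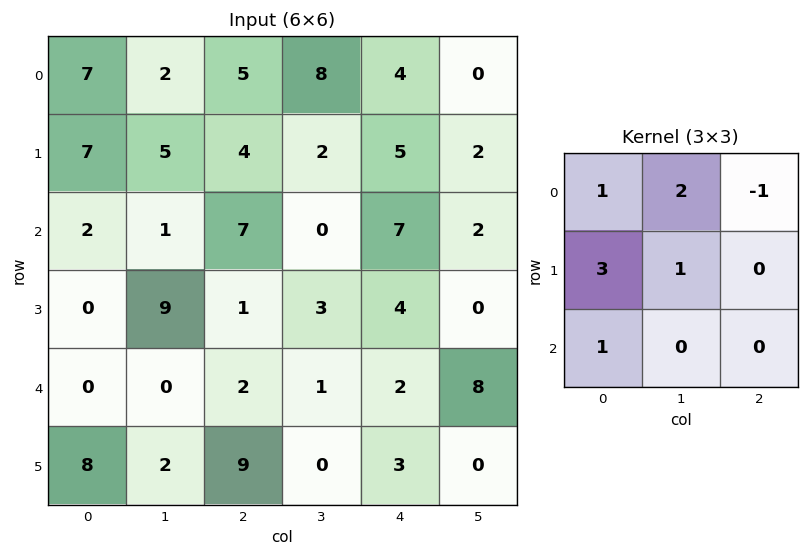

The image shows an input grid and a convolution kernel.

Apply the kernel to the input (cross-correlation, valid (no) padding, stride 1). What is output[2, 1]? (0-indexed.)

43

The receptive field on the input at this output position is [1 7 0 / 9 1 3 / 0 2 1]. Elementwise product with the kernel and sum: 1·1 + 7·2 + 0·-1 + 9·3 + 1·1 + 0·1.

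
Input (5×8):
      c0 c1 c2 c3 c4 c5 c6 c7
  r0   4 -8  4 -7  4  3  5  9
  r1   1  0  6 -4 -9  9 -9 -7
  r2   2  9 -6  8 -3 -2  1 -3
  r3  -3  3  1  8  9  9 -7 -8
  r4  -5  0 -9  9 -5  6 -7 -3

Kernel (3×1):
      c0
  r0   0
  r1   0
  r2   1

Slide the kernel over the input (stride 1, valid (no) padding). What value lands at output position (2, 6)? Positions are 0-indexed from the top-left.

The receptive field on the input at this output position is [1 / -7 / -7]. Elementwise product with the kernel and sum: -7·1.

-7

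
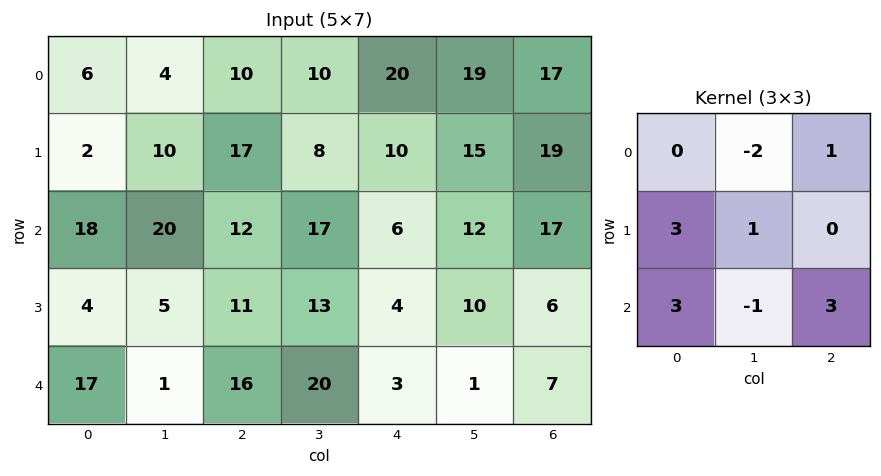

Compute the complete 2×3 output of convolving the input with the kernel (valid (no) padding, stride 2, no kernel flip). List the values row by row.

88 96 81
87 55 44

Output[0,0]: The receptive field on the input at this output position is [6 4 10 / 2 10 17 / 18 20 12]. Elementwise product with the kernel and sum: 4·-2 + 10·1 + 2·3 + 10·1 + 18·3 + 20·-1 + 12·3.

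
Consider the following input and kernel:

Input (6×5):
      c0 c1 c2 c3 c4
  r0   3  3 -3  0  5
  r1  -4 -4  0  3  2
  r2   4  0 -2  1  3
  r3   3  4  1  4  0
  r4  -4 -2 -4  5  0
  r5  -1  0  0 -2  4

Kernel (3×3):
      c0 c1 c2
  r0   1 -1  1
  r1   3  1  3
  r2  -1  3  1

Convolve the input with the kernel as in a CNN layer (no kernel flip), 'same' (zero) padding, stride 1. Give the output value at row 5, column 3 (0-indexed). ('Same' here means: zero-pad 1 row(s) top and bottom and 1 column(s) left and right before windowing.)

The receptive field on the zero-padded input at this output position is [-4 5 0 / 0 -2 4 / 0 0 0]. Elementwise product with the kernel and sum: -4·1 + 5·-1 + 0·1 + 0·3 + -2·1 + 4·3 + 0·-1 + 0·3 + 0·1.

1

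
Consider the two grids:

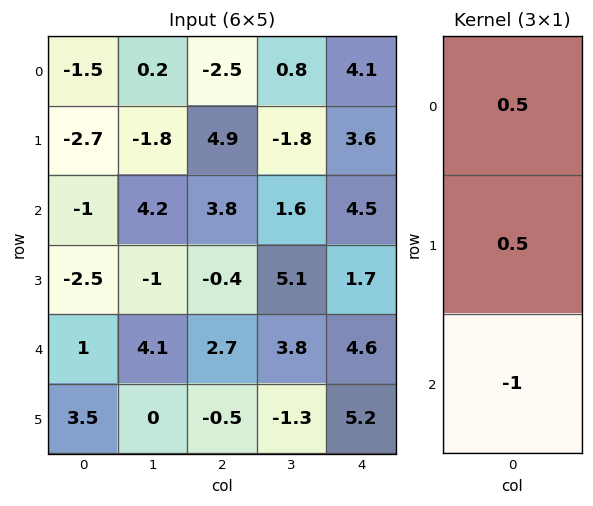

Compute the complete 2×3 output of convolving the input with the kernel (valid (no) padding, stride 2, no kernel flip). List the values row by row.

-1.1 -2.6 -0.65
-2.75 -1 -1.5

Output[0,0]: The receptive field on the input at this output position is [-1.5 / -2.7 / -1]. Elementwise product with the kernel and sum: -1.5·0.5 + -2.7·0.5 + -1·-1.
Output[0,1]: The receptive field on the input at this output position is [-2.5 / 4.9 / 3.8]. Elementwise product with the kernel and sum: -2.5·0.5 + 4.9·0.5 + 3.8·-1.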